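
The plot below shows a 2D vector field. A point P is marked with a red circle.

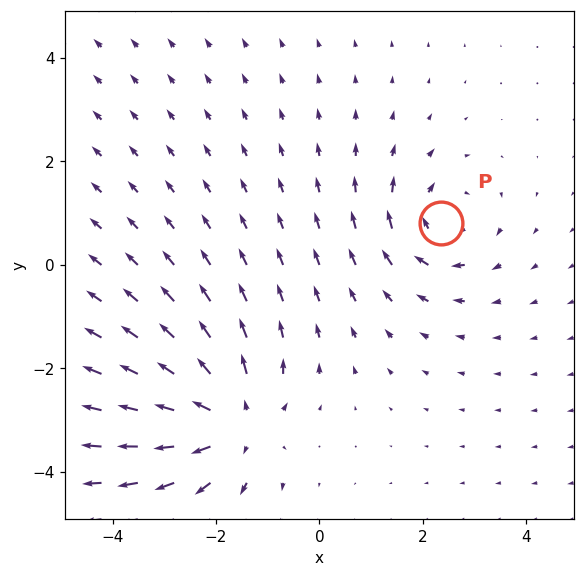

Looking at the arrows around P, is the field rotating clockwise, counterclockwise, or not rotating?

clockwise

Near P at (2.4, 0.8) the arrows circulate clockwise. The curl (z-component) there is about -4; negative curl means clockwise rotation.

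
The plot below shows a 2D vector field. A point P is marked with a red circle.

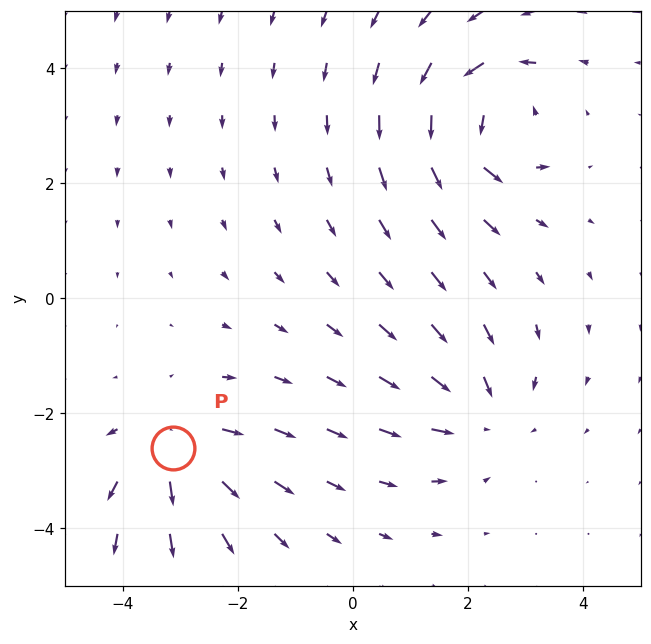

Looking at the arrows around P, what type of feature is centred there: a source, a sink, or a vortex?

source

At P (-3.1, -2.6) the arrows spread outward. Divergence about +4, curl ≈0 — positive divergence with near-zero curl is a source.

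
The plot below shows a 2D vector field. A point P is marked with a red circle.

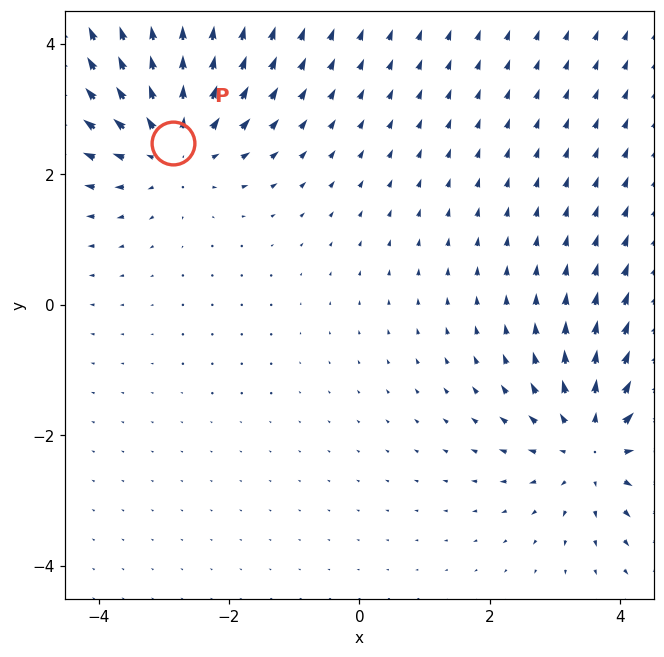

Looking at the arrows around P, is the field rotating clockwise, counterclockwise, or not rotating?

Near P at (-2.9, 2.5) the arrows show no circulation. The curl there is ≈0.

not rotating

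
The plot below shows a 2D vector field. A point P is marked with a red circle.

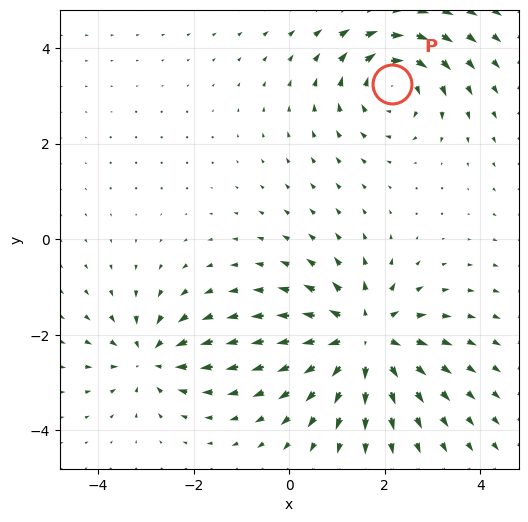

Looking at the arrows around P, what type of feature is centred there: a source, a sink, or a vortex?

vortex

At P (2.2, 3.3) the arrows circulate clockwise. Divergence ≈0, curl about -4 — near-zero divergence with nonzero curl is a vortex.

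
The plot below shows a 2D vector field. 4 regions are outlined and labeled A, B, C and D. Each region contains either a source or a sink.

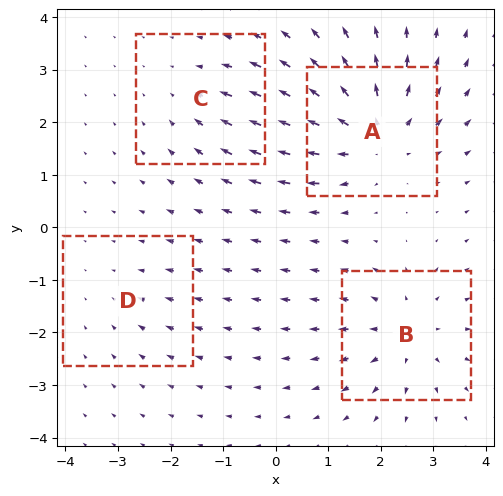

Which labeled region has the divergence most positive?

Divergence at each region's feature centre — A: about +6, B: about +5, C: about -3, D: about -2. Region A is most positive.

A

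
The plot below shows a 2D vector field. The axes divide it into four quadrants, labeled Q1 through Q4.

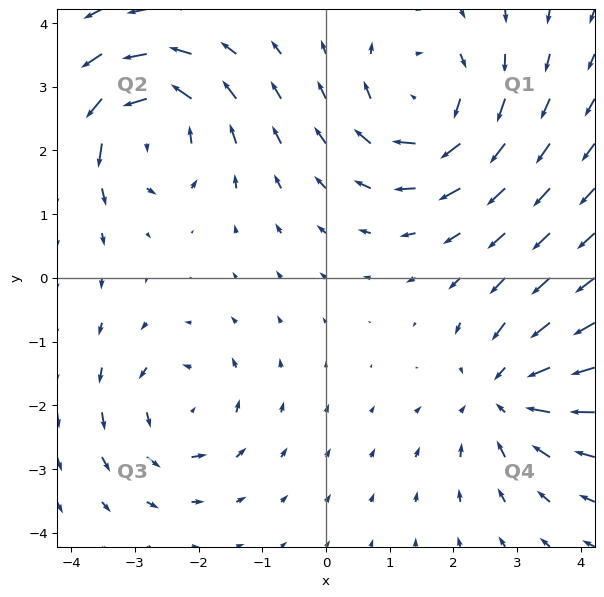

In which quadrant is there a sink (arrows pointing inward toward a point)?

The sink sits at approximately (2.8, -1.8), which lies in quadrant Q4. The divergence there is about -4, negative as expected for a sink.

Q4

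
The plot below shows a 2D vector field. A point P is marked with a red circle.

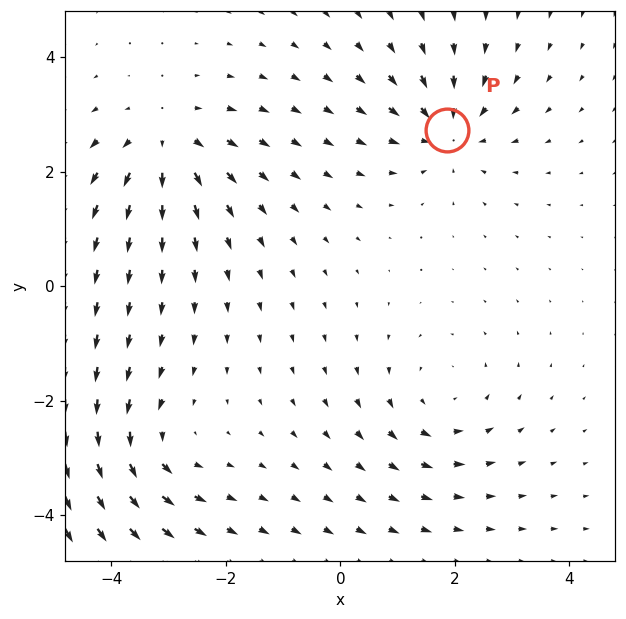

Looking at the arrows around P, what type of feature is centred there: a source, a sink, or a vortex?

sink

At P (1.9, 2.7) the arrows converge inward. Divergence about -4, curl ≈0 — negative divergence with near-zero curl is a sink.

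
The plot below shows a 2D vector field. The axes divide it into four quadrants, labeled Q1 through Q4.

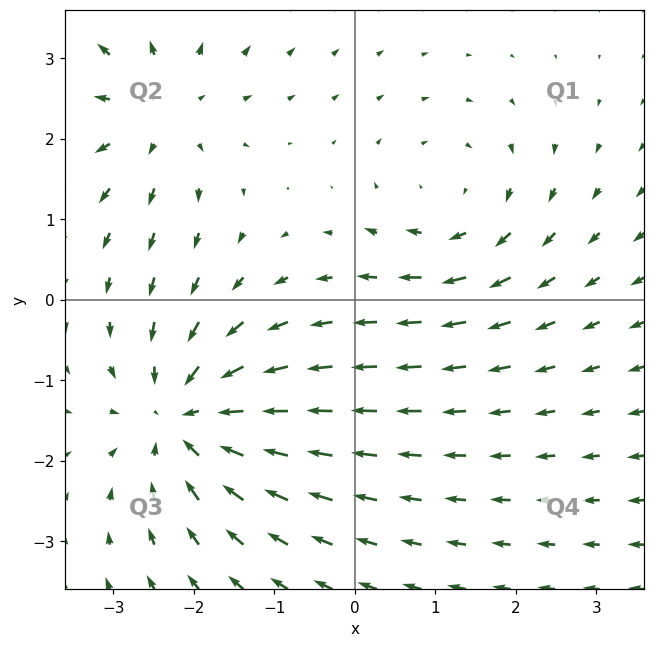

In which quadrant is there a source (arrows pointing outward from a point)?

Q2

The source sits at approximately (-2.4, 2.3), which lies in quadrant Q2. The divergence there is about +3, positive as expected for a source.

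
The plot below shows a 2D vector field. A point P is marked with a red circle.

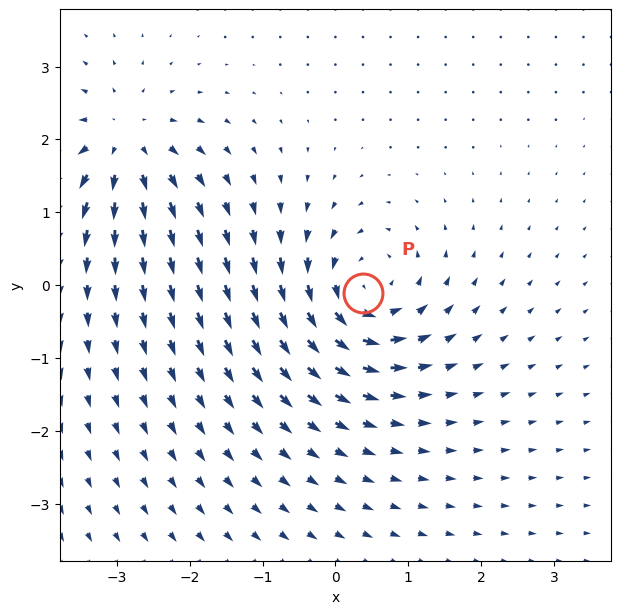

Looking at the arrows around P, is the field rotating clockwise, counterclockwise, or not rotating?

counterclockwise

Near P at (0.4, -0.1) the arrows circulate counterclockwise. The curl (z-component) there is about +5; positive curl means counterclockwise rotation.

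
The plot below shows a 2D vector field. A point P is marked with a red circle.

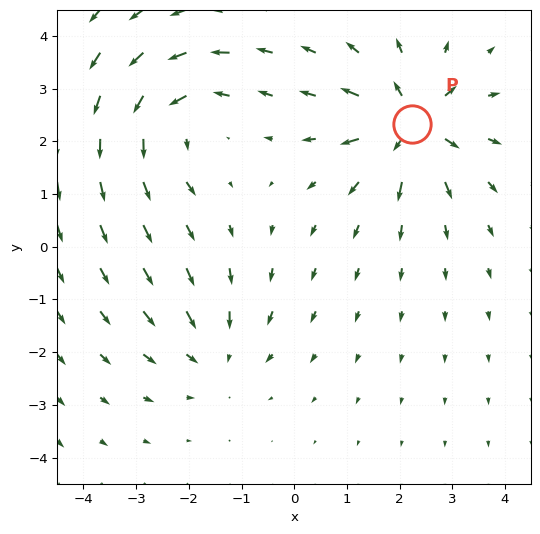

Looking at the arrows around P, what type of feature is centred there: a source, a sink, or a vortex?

At P (2.2, 2.3) the arrows spread outward. Divergence about +6, curl ≈0 — positive divergence with near-zero curl is a source.

source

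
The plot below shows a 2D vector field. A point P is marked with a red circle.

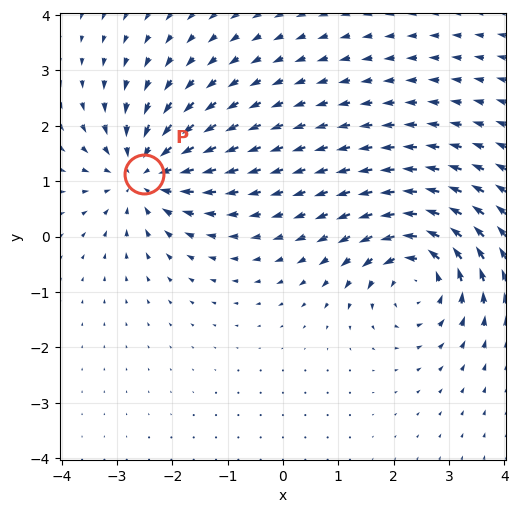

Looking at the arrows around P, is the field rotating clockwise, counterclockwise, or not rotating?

Near P at (-2.5, 1.1) the arrows show no circulation. The curl there is ≈0.

not rotating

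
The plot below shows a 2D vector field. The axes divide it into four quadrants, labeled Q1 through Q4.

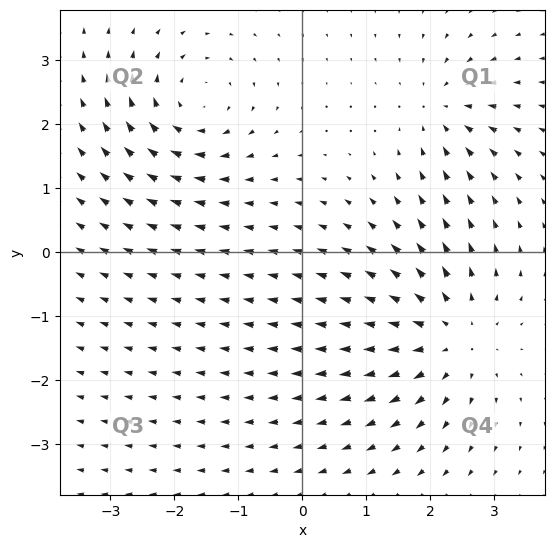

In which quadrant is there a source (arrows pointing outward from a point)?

The source sits at approximately (2.3, -1.3), which lies in quadrant Q4. The divergence there is about +4, positive as expected for a source.

Q4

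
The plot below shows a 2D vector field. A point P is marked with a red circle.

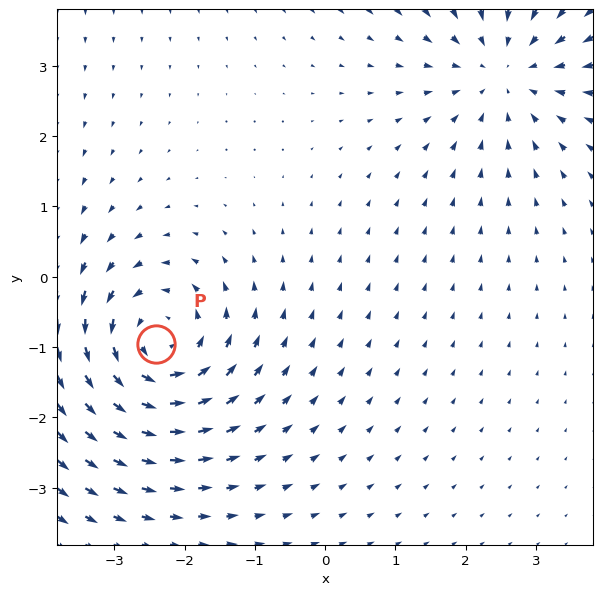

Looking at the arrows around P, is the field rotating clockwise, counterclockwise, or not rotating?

Near P at (-2.4, -1.0) the arrows circulate counterclockwise. The curl (z-component) there is about +4; positive curl means counterclockwise rotation.

counterclockwise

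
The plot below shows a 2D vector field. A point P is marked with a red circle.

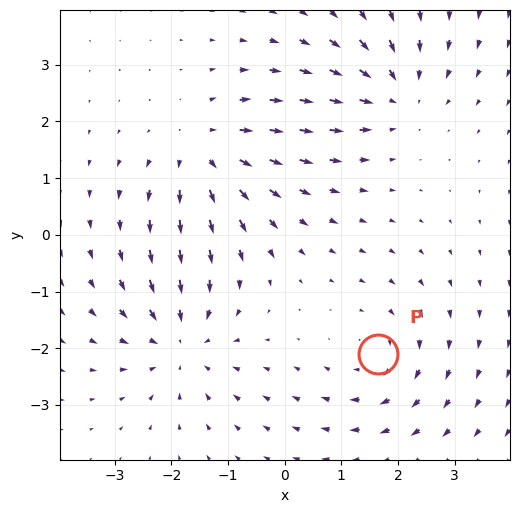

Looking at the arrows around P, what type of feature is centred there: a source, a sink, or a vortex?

vortex

At P (1.6, -2.1) the arrows circulate clockwise. Divergence ≈0, curl about -3 — near-zero divergence with nonzero curl is a vortex.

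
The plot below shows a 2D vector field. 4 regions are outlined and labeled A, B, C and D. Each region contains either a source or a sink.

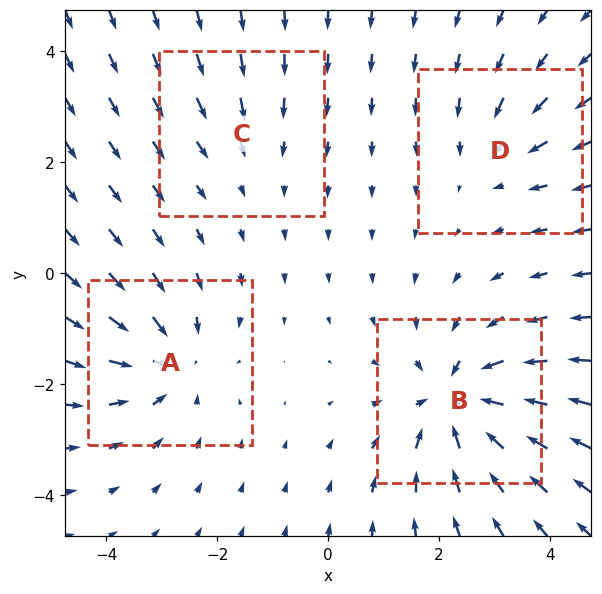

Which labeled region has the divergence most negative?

B

Divergence at each region's feature centre — A: about -5, B: about -6, C: about -2, D: about -3. Region B is most negative.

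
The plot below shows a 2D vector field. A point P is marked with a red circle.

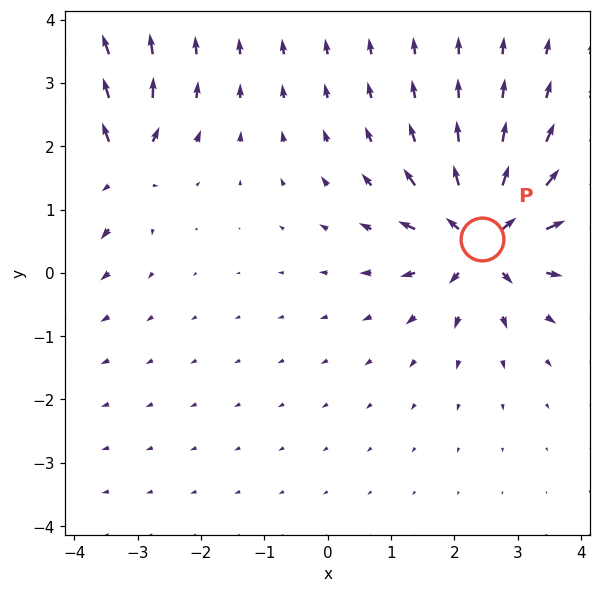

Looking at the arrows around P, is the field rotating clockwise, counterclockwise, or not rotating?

Near P at (2.4, 0.5) the arrows show no circulation. The curl there is ≈0.

not rotating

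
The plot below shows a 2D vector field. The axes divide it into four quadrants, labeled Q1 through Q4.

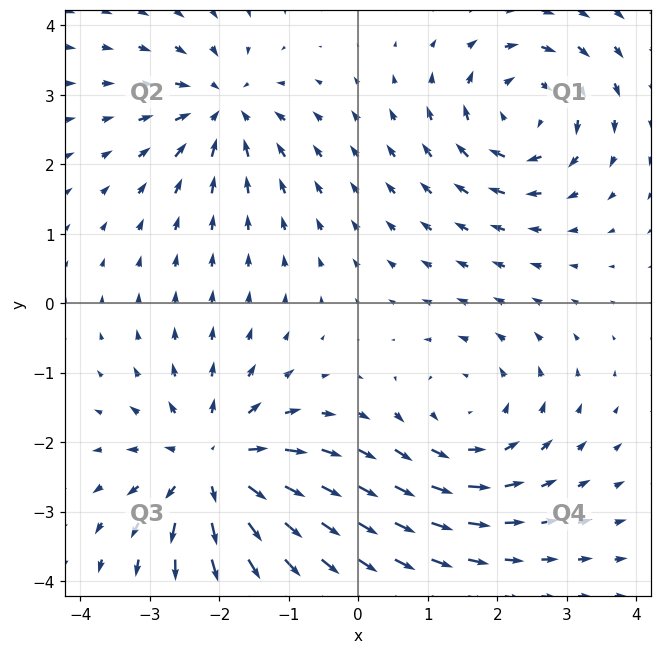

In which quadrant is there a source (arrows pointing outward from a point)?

The source sits at approximately (-2.1, -2.4), which lies in quadrant Q3. The divergence there is about +6, positive as expected for a source.

Q3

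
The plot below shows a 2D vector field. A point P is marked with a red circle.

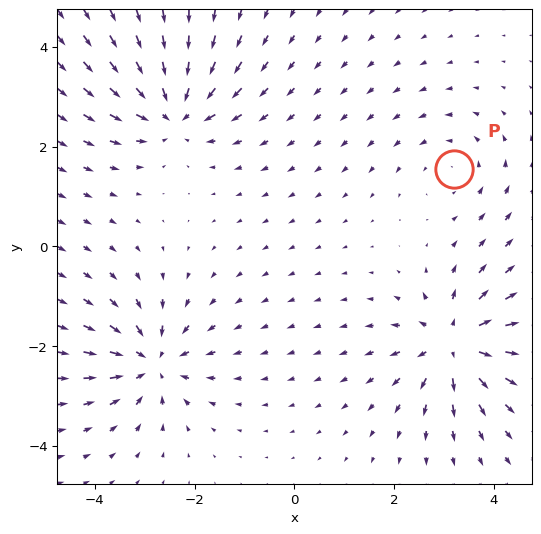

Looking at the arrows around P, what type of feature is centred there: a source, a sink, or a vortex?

At P (3.2, 1.5) the arrows circulate counterclockwise. Divergence ≈0, curl about +3 — near-zero divergence with nonzero curl is a vortex.

vortex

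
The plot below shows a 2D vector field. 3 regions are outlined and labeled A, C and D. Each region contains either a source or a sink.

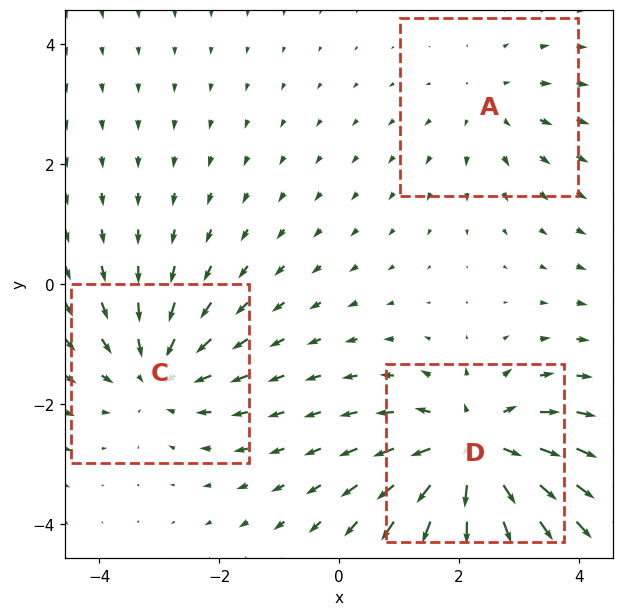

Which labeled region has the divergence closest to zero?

A

Divergence at each region's feature centre — A: about +2, C: about -3, D: about +5. Region A is closest to zero.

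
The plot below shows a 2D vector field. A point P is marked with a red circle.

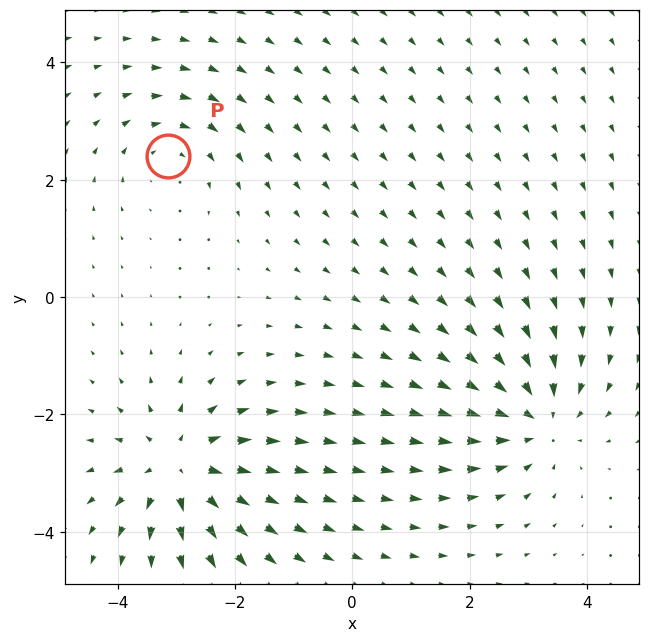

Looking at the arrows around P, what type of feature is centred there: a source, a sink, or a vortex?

vortex

At P (-3.1, 2.4) the arrows circulate clockwise. Divergence ≈0, curl about -3 — near-zero divergence with nonzero curl is a vortex.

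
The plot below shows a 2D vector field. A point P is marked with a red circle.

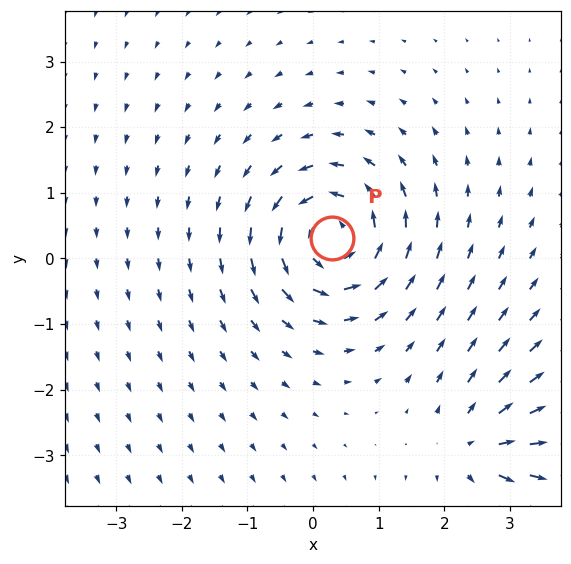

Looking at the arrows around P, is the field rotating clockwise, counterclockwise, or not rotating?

Near P at (0.3, 0.3) the arrows circulate counterclockwise. The curl (z-component) there is about +6; positive curl means counterclockwise rotation.

counterclockwise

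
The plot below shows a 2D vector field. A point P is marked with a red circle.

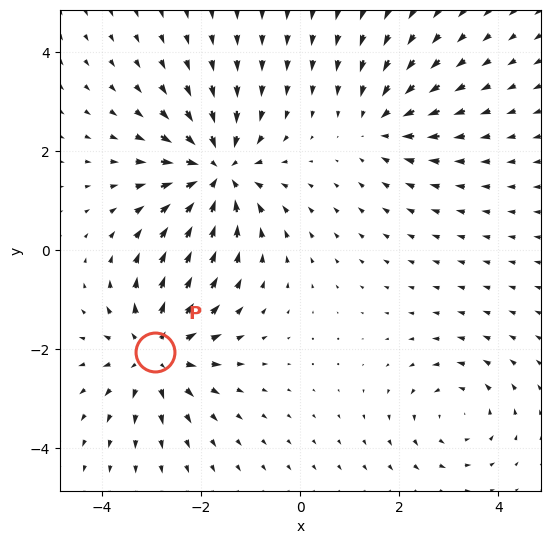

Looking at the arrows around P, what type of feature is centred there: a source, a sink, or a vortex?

At P (-2.9, -2.1) the arrows spread outward. Divergence about +4, curl ≈0 — positive divergence with near-zero curl is a source.

source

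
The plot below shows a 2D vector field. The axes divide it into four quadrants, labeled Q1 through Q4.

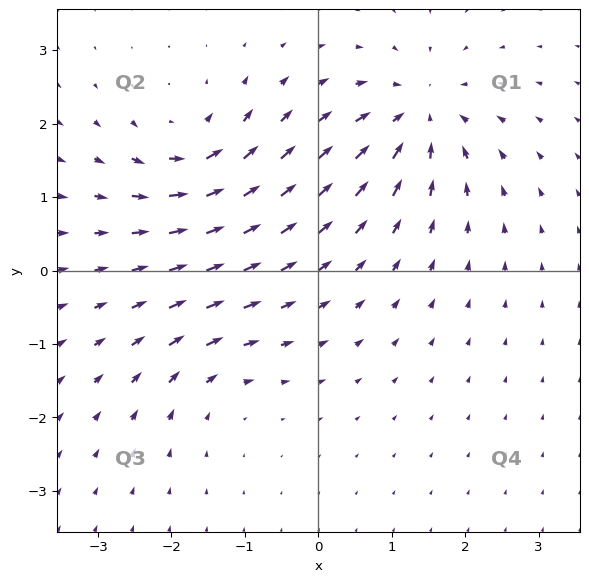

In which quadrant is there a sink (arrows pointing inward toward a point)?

Q1

The sink sits at approximately (1.4, 2.1), which lies in quadrant Q1. The divergence there is about -6, negative as expected for a sink.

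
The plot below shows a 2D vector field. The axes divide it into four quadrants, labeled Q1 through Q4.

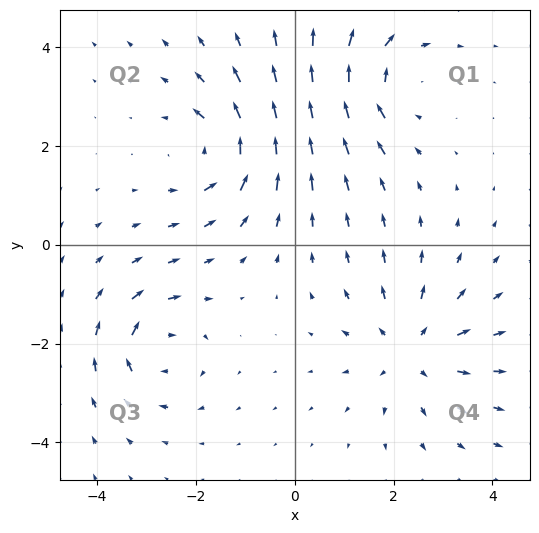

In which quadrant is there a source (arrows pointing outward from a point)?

The source sits at approximately (2.4, -2.1), which lies in quadrant Q4. The divergence there is about +4, positive as expected for a source.

Q4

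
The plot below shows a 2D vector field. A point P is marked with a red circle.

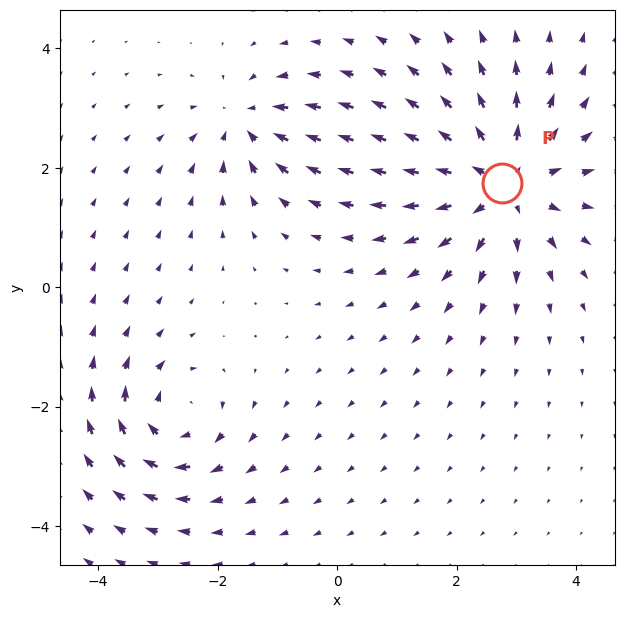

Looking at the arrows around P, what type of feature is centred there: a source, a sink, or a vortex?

source

At P (2.8, 1.7) the arrows spread outward. Divergence about +4, curl ≈0 — positive divergence with near-zero curl is a source.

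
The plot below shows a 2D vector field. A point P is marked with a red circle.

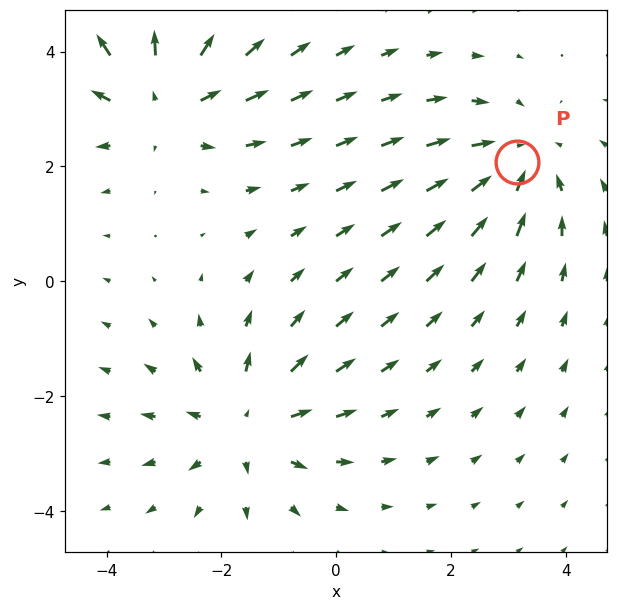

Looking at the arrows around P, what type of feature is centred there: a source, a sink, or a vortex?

At P (3.2, 2.1) the arrows converge inward. Divergence about -3, curl ≈0 — negative divergence with near-zero curl is a sink.

sink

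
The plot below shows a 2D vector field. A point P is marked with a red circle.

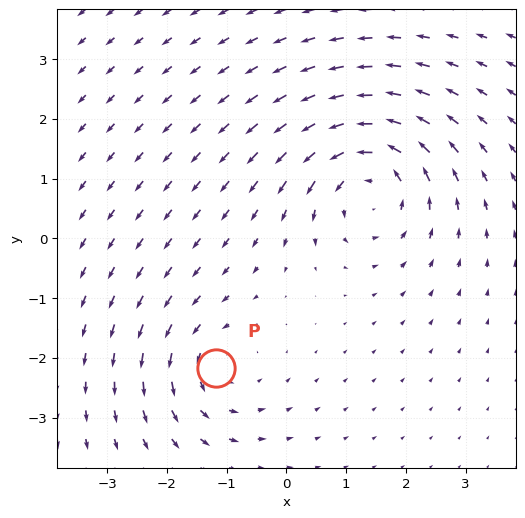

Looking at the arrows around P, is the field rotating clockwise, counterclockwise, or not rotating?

counterclockwise

Near P at (-1.2, -2.2) the arrows circulate counterclockwise. The curl (z-component) there is about +3; positive curl means counterclockwise rotation.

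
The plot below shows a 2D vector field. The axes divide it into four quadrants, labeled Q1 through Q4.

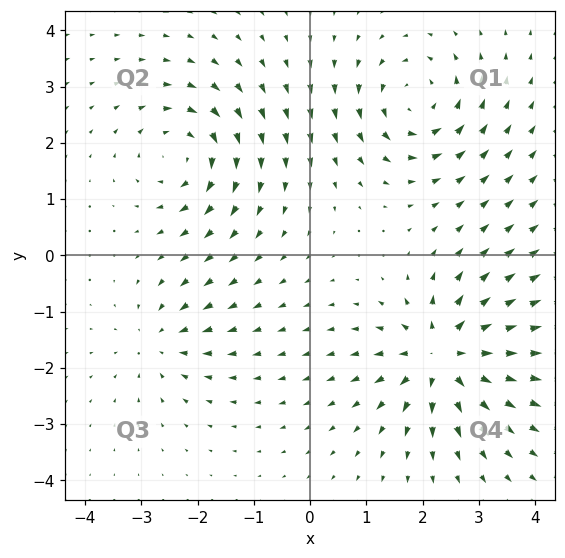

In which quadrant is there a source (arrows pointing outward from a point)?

The source sits at approximately (2.4, -1.8), which lies in quadrant Q4. The divergence there is about +6, positive as expected for a source.

Q4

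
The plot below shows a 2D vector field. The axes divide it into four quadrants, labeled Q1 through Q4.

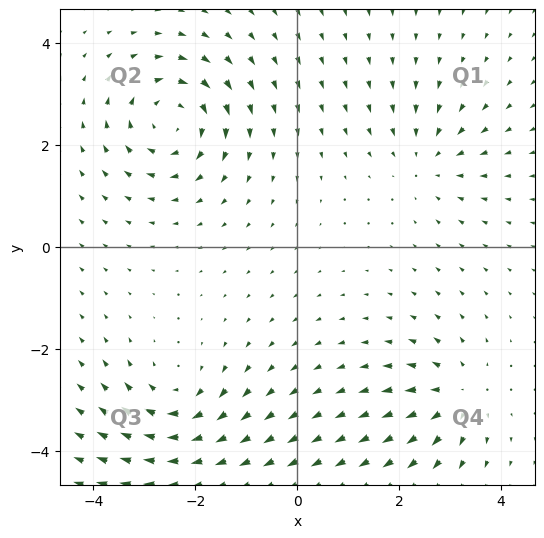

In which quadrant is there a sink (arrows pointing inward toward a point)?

The sink sits at approximately (2.6, 1.7), which lies in quadrant Q1. The divergence there is about -3, negative as expected for a sink.

Q1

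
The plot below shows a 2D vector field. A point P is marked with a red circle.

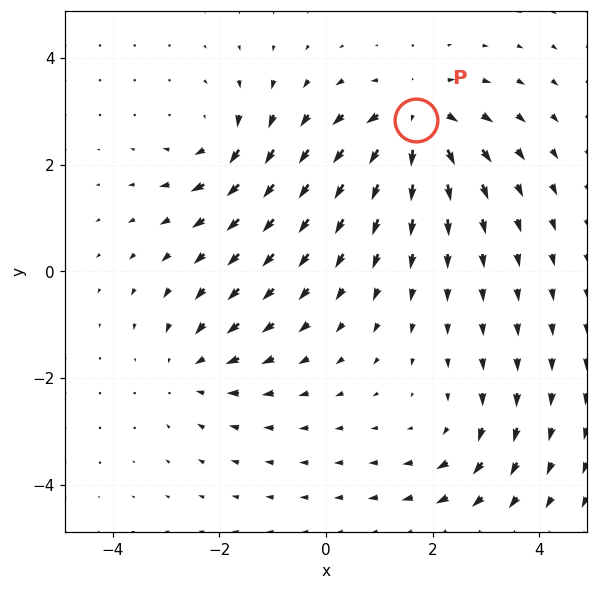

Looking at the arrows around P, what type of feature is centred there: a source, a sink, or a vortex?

source

At P (1.7, 2.8) the arrows spread outward. Divergence about +6, curl ≈0 — positive divergence with near-zero curl is a source.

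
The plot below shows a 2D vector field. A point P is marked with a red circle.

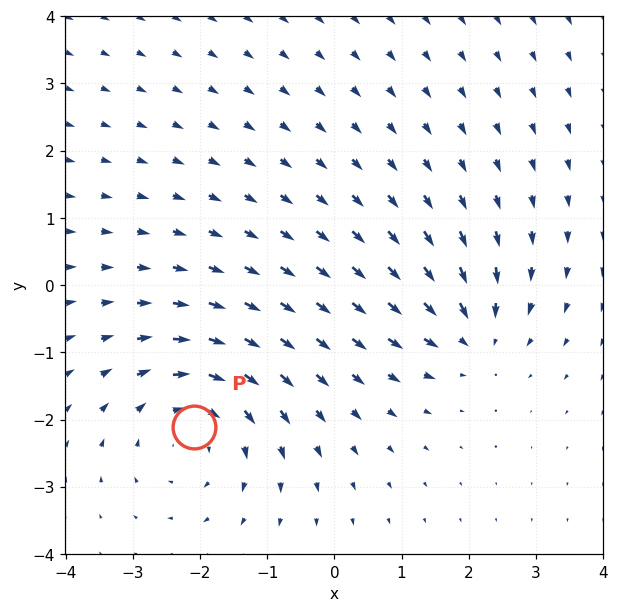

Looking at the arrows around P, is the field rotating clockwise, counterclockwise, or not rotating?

clockwise

Near P at (-2.1, -2.1) the arrows circulate clockwise. The curl (z-component) there is about -4; negative curl means clockwise rotation.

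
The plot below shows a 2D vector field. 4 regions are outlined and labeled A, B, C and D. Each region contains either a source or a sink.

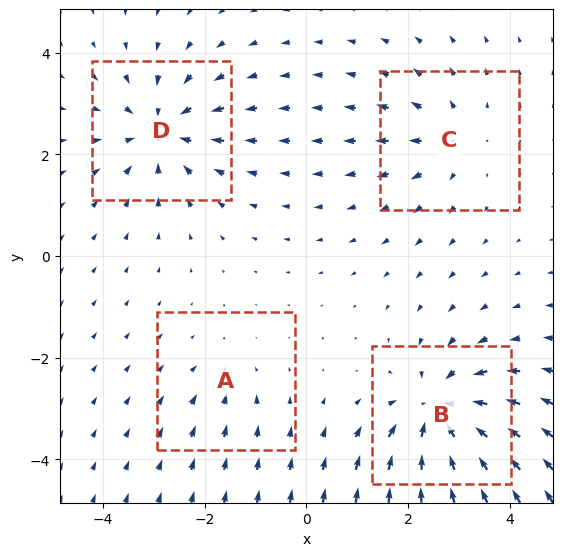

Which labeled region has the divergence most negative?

B

Divergence at each region's feature centre — A: about -2, B: about -7, C: about +4, D: about -5. Region B is most negative.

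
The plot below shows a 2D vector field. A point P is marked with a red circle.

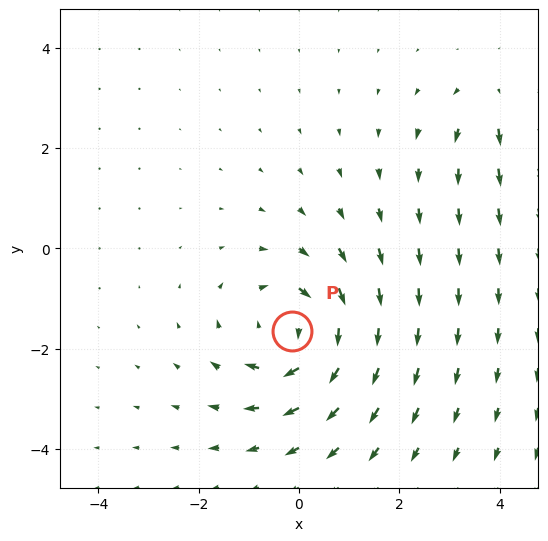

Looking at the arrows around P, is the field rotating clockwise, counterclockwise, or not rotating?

Near P at (-0.1, -1.7) the arrows circulate clockwise. The curl (z-component) there is about -4; negative curl means clockwise rotation.

clockwise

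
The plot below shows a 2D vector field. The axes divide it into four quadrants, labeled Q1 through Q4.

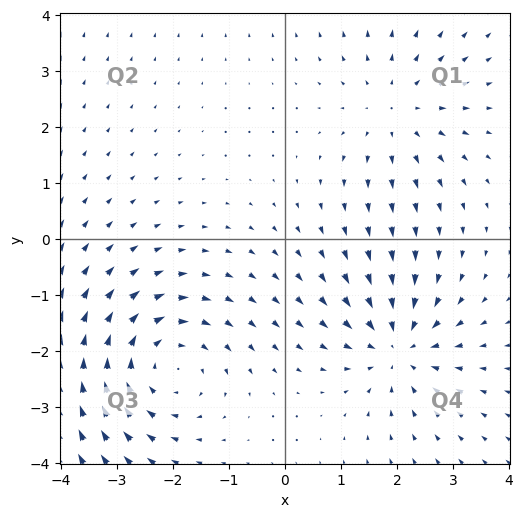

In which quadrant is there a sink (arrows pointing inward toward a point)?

The sink sits at approximately (2.0, -1.9), which lies in quadrant Q4. The divergence there is about -4, negative as expected for a sink.

Q4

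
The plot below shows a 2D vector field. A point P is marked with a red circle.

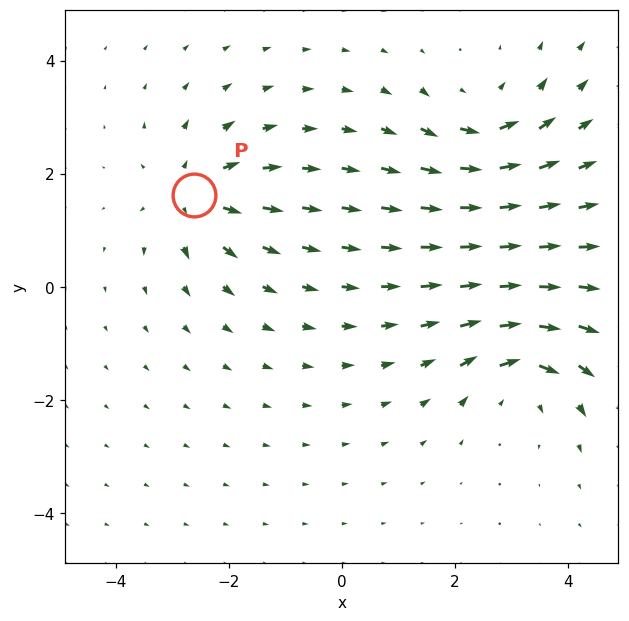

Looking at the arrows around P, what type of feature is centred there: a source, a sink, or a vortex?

At P (-2.6, 1.6) the arrows spread outward. Divergence about +5, curl ≈0 — positive divergence with near-zero curl is a source.

source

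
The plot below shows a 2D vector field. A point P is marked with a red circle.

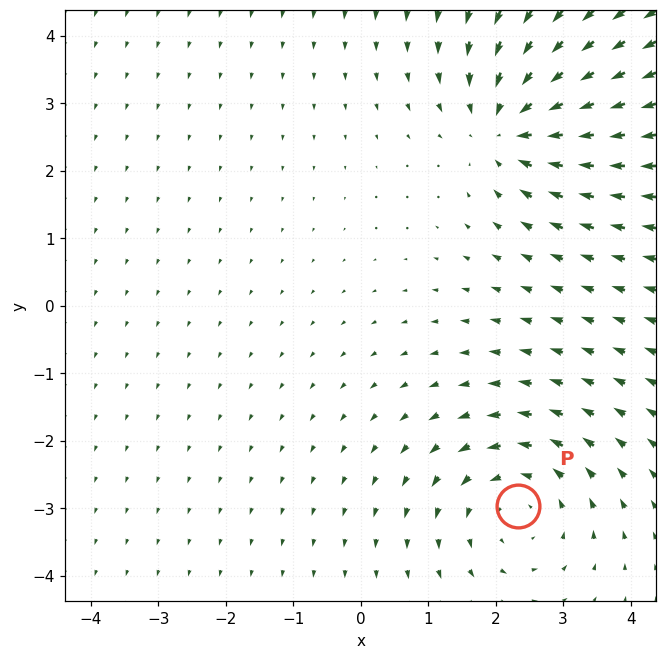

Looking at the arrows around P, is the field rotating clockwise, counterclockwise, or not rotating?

Near P at (2.3, -3.0) the arrows circulate counterclockwise. The curl (z-component) there is about +4; positive curl means counterclockwise rotation.

counterclockwise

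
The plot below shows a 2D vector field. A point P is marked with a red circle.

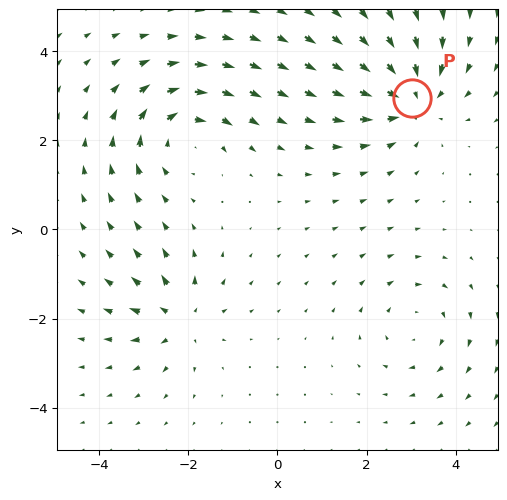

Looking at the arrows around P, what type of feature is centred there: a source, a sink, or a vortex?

At P (3.0, 3.0) the arrows converge inward. Divergence about -5, curl ≈0 — negative divergence with near-zero curl is a sink.

sink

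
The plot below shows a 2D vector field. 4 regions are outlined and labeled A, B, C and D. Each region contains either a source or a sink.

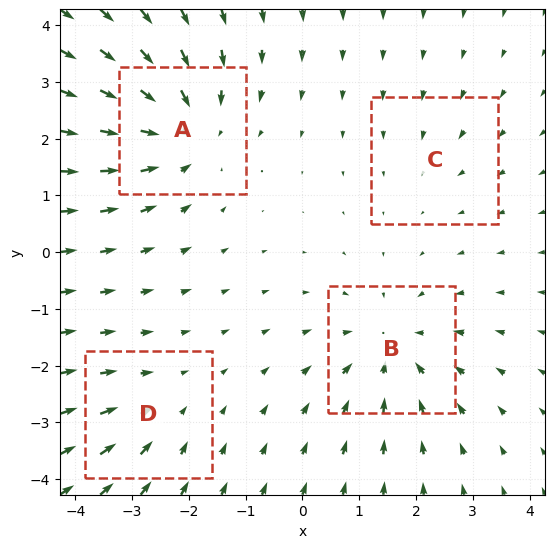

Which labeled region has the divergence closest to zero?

Divergence at each region's feature centre — A: about -6, B: about -5, C: about -2, D: about -3. Region C is closest to zero.

C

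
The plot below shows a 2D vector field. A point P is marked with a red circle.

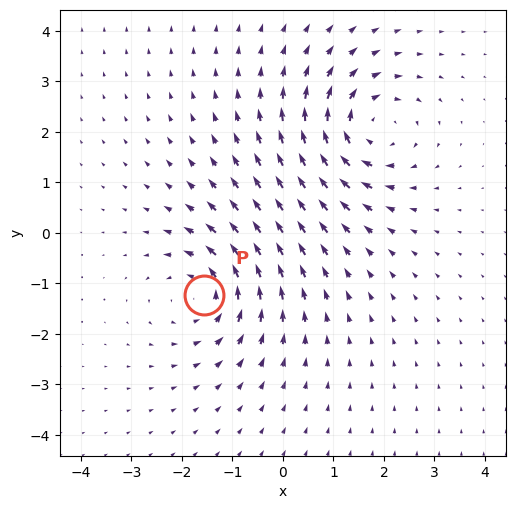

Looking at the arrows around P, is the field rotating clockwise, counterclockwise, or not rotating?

Near P at (-1.6, -1.2) the arrows circulate counterclockwise. The curl (z-component) there is about +4; positive curl means counterclockwise rotation.

counterclockwise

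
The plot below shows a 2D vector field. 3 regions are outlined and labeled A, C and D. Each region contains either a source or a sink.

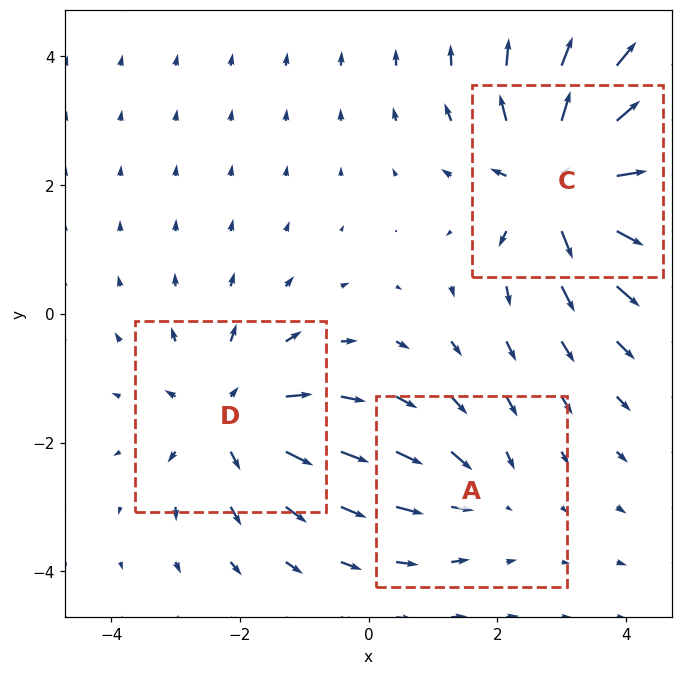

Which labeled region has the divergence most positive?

Divergence at each region's feature centre — A: about -2, C: about +5, D: about +3. Region C is most positive.

C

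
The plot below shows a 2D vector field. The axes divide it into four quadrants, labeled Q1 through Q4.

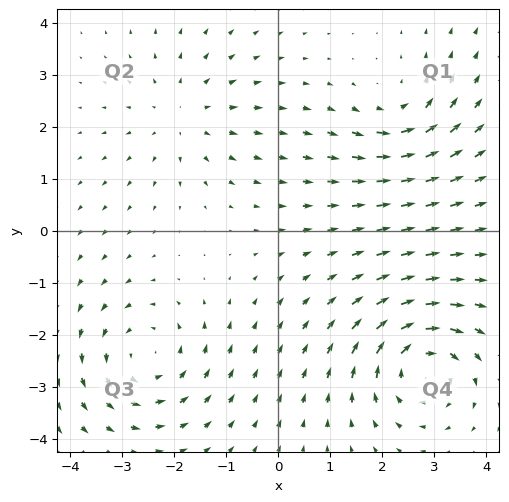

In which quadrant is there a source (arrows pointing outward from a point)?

The source sits at approximately (-1.8, 2.2), which lies in quadrant Q2. The divergence there is about +3, positive as expected for a source.

Q2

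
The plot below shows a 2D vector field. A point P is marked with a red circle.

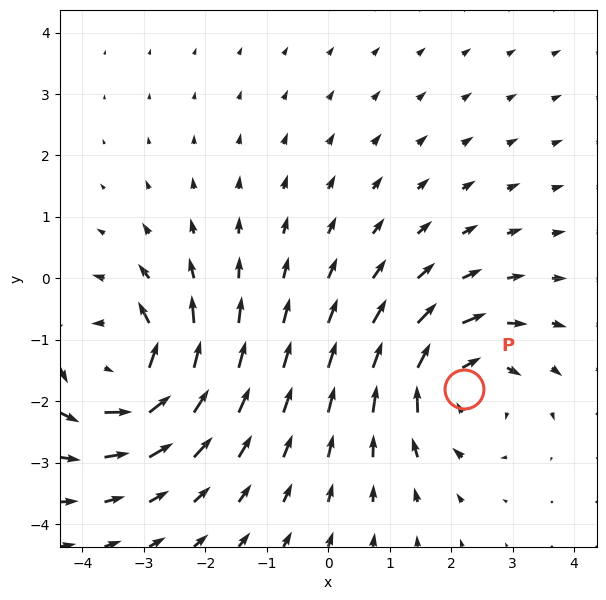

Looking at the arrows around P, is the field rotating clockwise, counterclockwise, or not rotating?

clockwise

Near P at (2.2, -1.8) the arrows circulate clockwise. The curl (z-component) there is about -5; negative curl means clockwise rotation.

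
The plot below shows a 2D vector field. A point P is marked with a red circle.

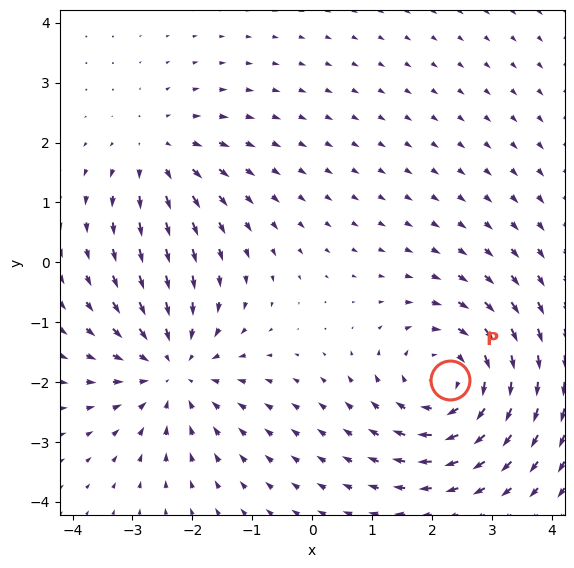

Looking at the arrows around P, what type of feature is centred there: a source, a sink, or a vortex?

vortex

At P (2.3, -2.0) the arrows circulate clockwise. Divergence ≈0, curl about -4 — near-zero divergence with nonzero curl is a vortex.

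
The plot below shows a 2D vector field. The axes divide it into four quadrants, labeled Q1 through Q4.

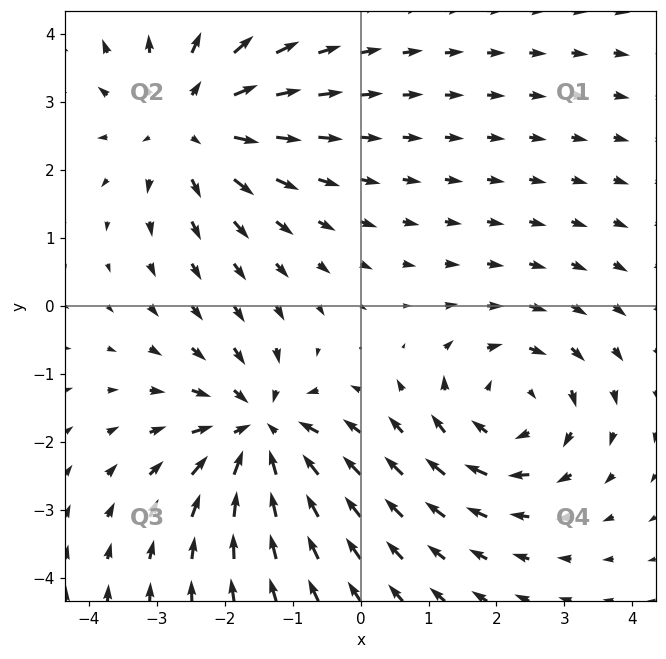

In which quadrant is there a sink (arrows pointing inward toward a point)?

The sink sits at approximately (-1.5, -1.8), which lies in quadrant Q3. The divergence there is about -5, negative as expected for a sink.

Q3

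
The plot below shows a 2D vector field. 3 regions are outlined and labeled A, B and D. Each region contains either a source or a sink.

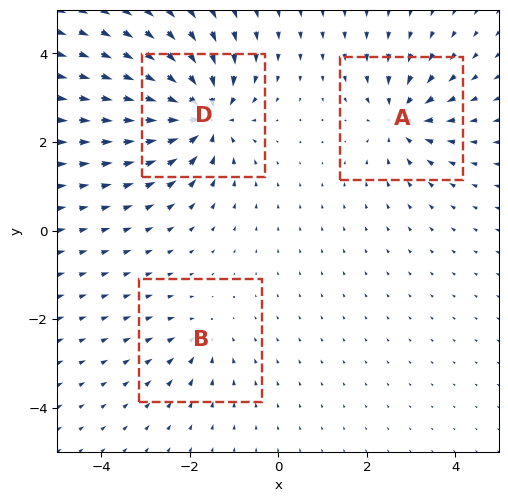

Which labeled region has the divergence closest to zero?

B

Divergence at each region's feature centre — A: about -4, B: about -2, D: about -7. Region B is closest to zero.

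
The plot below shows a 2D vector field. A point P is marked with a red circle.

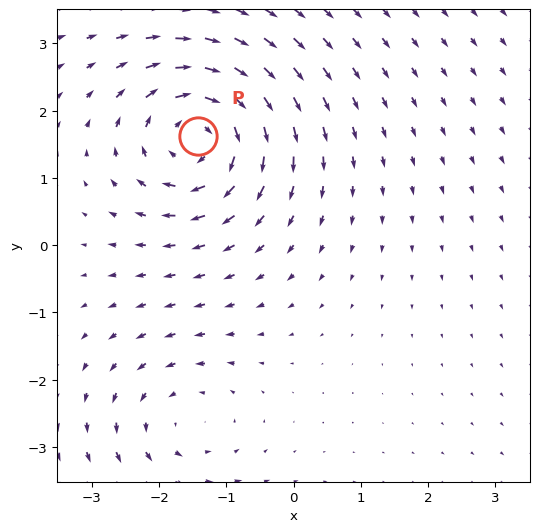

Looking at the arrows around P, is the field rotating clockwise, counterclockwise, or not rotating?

Near P at (-1.4, 1.6) the arrows circulate clockwise. The curl (z-component) there is about -6; negative curl means clockwise rotation.

clockwise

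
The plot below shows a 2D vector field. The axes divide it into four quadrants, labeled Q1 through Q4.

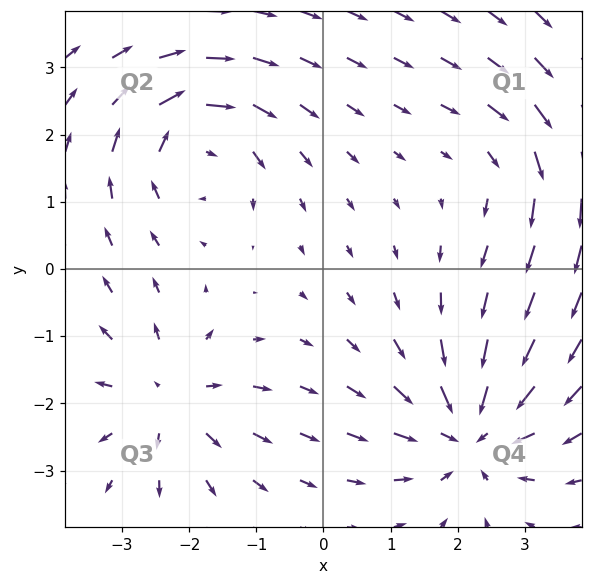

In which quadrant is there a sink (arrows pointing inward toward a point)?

Q4

The sink sits at approximately (2.2, -2.4), which lies in quadrant Q4. The divergence there is about -5, negative as expected for a sink.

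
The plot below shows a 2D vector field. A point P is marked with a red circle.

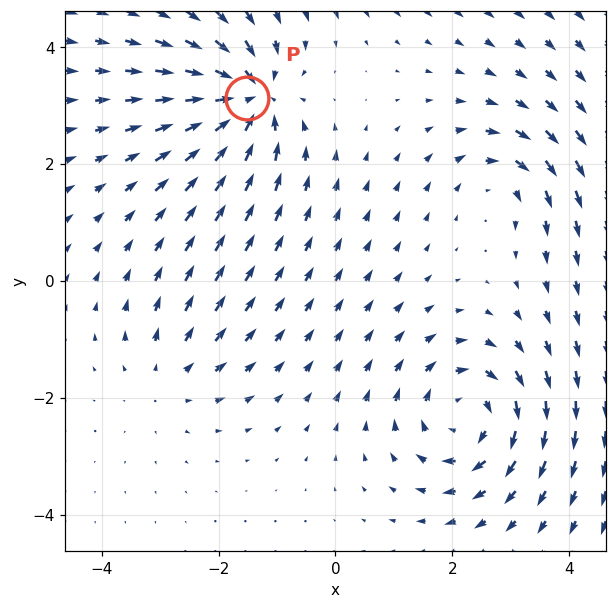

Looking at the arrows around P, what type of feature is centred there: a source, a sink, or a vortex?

sink

At P (-1.5, 3.1) the arrows converge inward. Divergence about -7, curl ≈0 — negative divergence with near-zero curl is a sink.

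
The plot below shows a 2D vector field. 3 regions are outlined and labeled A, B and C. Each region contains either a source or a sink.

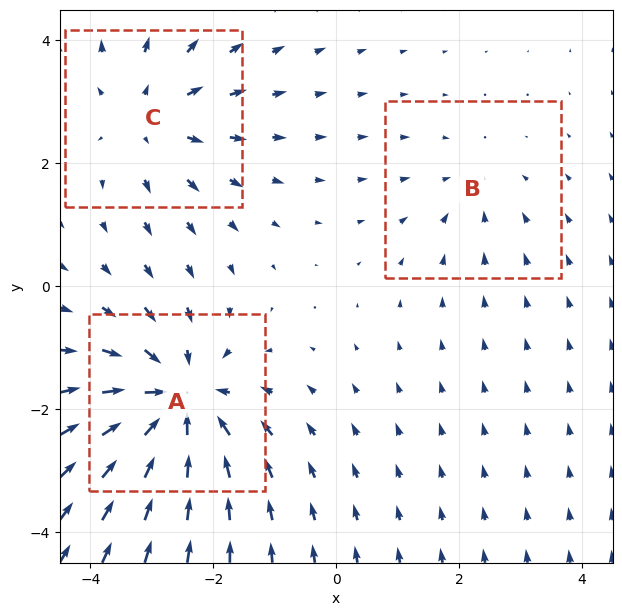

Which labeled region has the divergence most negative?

A

Divergence at each region's feature centre — A: about -5, B: about -2, C: about +3. Region A is most negative.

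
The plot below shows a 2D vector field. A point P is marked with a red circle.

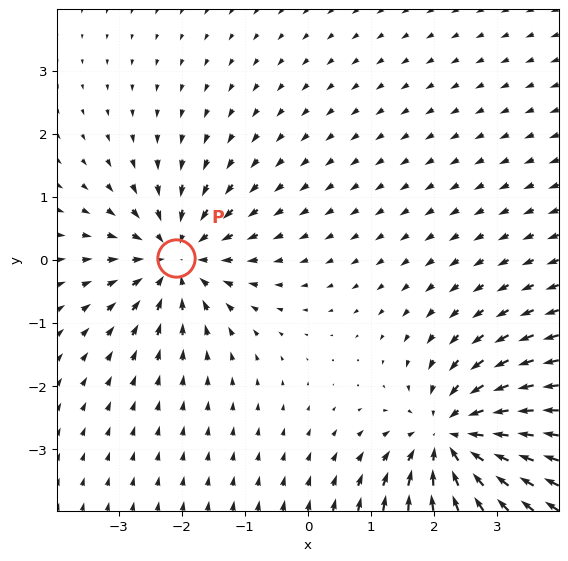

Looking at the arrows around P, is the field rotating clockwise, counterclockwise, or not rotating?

Near P at (-2.1, 0.0) the arrows show no circulation. The curl there is ≈0.

not rotating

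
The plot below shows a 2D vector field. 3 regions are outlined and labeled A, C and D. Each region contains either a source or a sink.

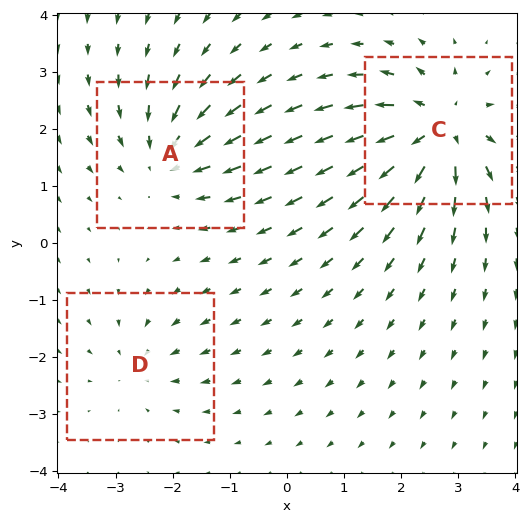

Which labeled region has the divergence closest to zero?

D

Divergence at each region's feature centre — A: about -4, C: about +5, D: about -2. Region D is closest to zero.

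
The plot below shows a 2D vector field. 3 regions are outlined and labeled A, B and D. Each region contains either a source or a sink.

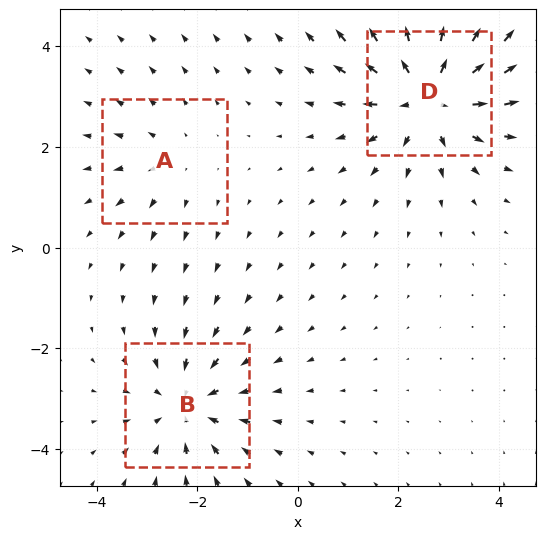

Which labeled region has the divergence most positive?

Divergence at each region's feature centre — A: about +2, B: about -3, D: about +5. Region D is most positive.

D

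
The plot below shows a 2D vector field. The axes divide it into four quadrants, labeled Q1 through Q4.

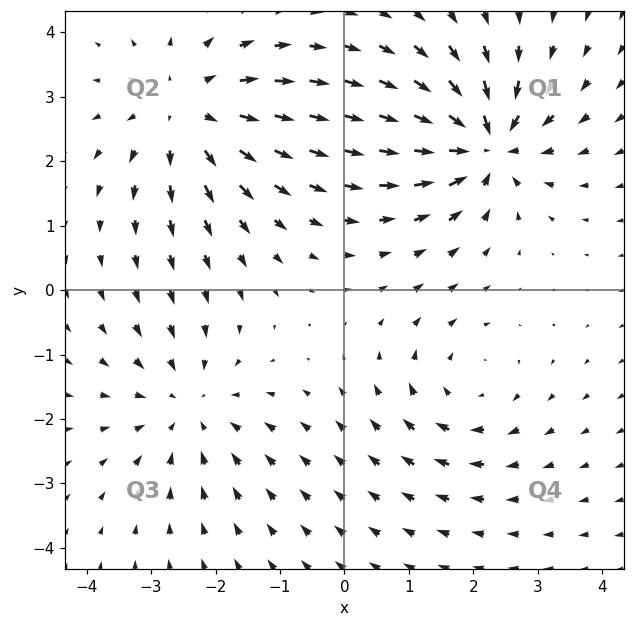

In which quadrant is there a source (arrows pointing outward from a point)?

Q2

The source sits at approximately (-2.4, 2.8), which lies in quadrant Q2. The divergence there is about +4, positive as expected for a source.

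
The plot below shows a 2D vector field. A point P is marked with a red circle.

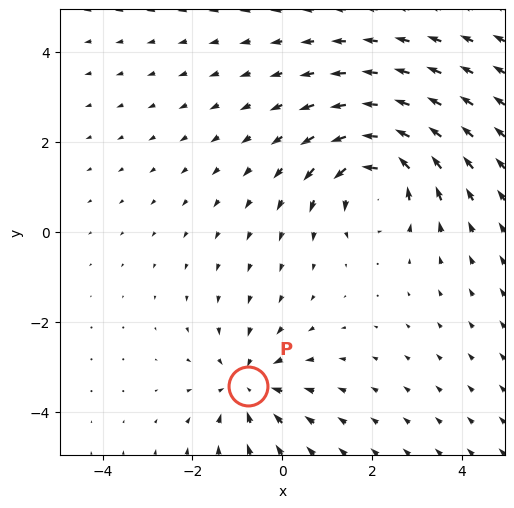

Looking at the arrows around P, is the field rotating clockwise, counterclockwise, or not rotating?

not rotating

Near P at (-0.8, -3.4) the arrows show no circulation. The curl there is ≈0.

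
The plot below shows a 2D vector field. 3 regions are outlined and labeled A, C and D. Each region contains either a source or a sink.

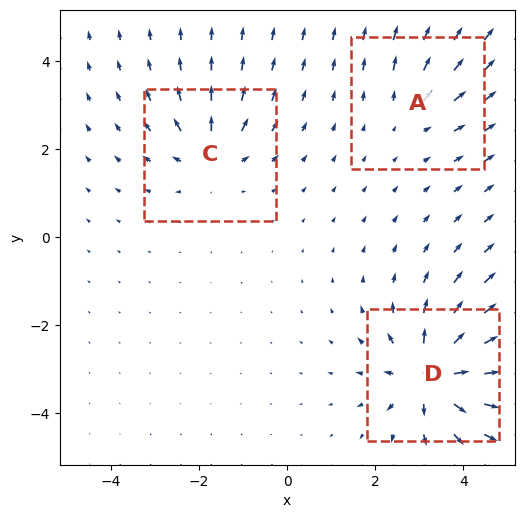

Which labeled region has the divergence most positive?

D

Divergence at each region's feature centre — A: about +3, C: about +4, D: about +7. Region D is most positive.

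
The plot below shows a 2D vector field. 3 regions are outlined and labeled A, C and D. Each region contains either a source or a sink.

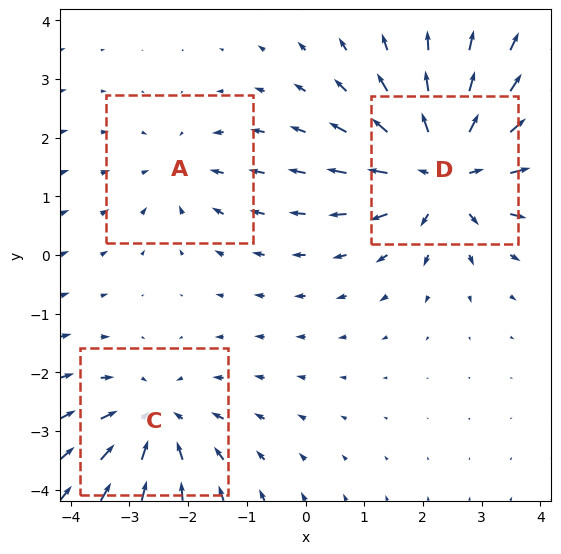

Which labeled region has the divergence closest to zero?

A

Divergence at each region's feature centre — A: about -2, C: about -3, D: about +4. Region A is closest to zero.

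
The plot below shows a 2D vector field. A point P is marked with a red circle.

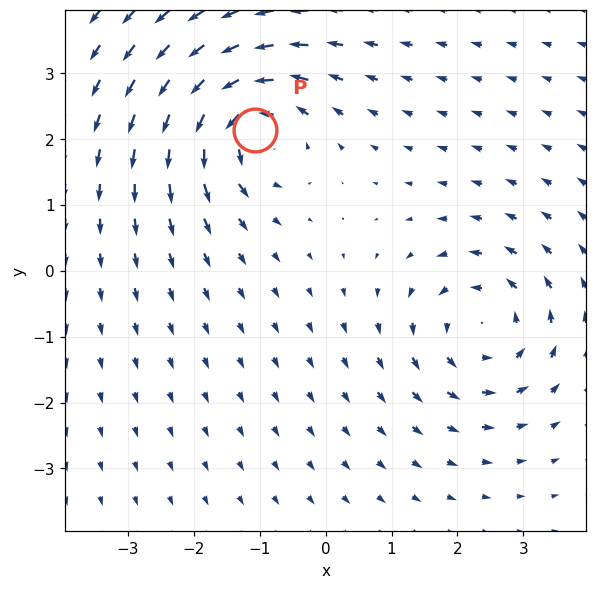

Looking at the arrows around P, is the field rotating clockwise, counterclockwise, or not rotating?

counterclockwise

Near P at (-1.1, 2.1) the arrows circulate counterclockwise. The curl (z-component) there is about +5; positive curl means counterclockwise rotation.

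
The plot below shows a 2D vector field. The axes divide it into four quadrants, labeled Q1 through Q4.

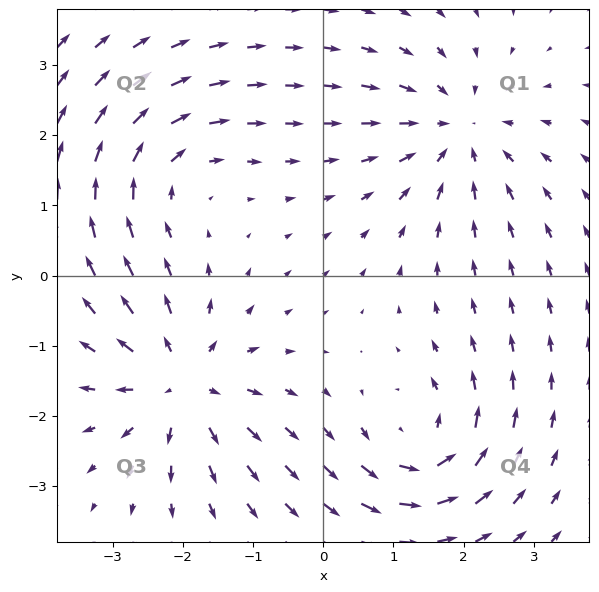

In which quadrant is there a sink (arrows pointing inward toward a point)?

Q1

The sink sits at approximately (1.9, 2.1), which lies in quadrant Q1. The divergence there is about -4, negative as expected for a sink.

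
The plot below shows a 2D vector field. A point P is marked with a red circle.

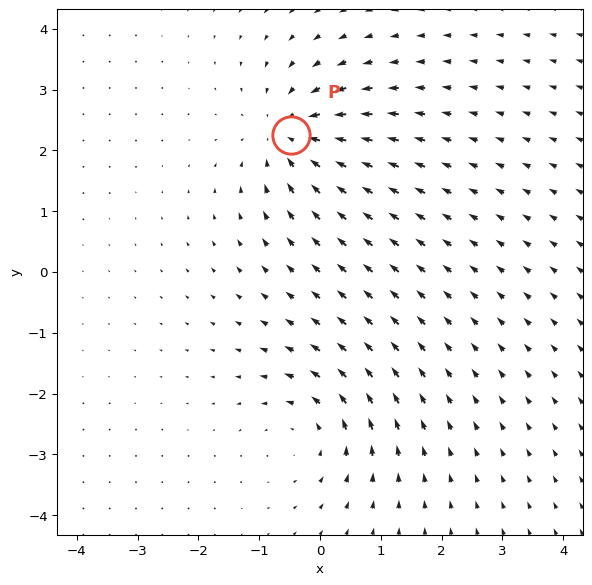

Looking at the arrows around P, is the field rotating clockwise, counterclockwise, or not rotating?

Near P at (-0.5, 2.3) the arrows show no circulation. The curl there is ≈0.

not rotating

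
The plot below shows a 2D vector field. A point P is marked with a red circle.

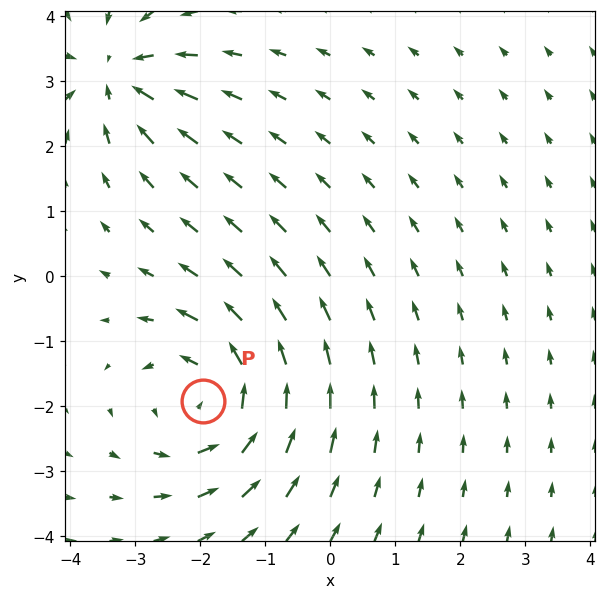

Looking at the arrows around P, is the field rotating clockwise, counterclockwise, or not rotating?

counterclockwise

Near P at (-2.0, -1.9) the arrows circulate counterclockwise. The curl (z-component) there is about +4; positive curl means counterclockwise rotation.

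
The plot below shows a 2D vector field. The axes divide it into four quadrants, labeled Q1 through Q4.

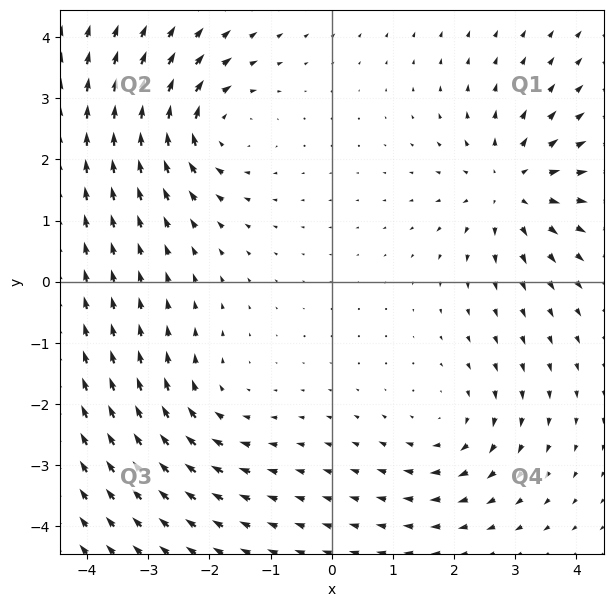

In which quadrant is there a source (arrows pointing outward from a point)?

Q1

The source sits at approximately (2.9, 1.6), which lies in quadrant Q1. The divergence there is about +5, positive as expected for a source.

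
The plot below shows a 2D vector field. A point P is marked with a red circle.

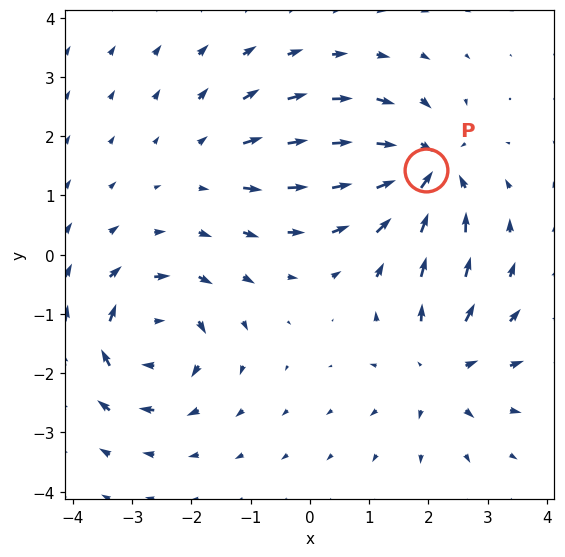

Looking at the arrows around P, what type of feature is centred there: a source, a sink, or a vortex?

sink

At P (2.0, 1.4) the arrows converge inward. Divergence about -6, curl ≈0 — negative divergence with near-zero curl is a sink.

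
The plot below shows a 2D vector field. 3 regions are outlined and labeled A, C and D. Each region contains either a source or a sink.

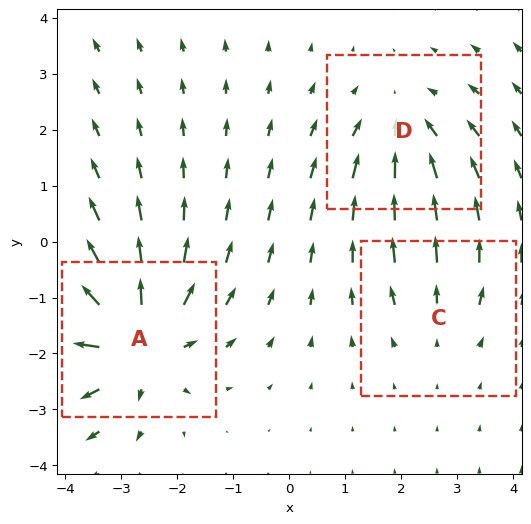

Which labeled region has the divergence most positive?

A

Divergence at each region's feature centre — A: about +5, C: about +2, D: about -3. Region A is most positive.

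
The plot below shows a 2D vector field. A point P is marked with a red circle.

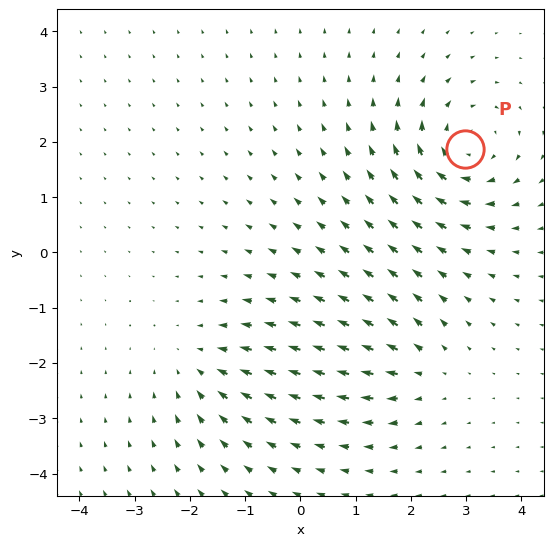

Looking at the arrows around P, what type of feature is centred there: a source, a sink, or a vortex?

vortex

At P (3.0, 1.9) the arrows circulate clockwise. Divergence ≈0, curl about -5 — near-zero divergence with nonzero curl is a vortex.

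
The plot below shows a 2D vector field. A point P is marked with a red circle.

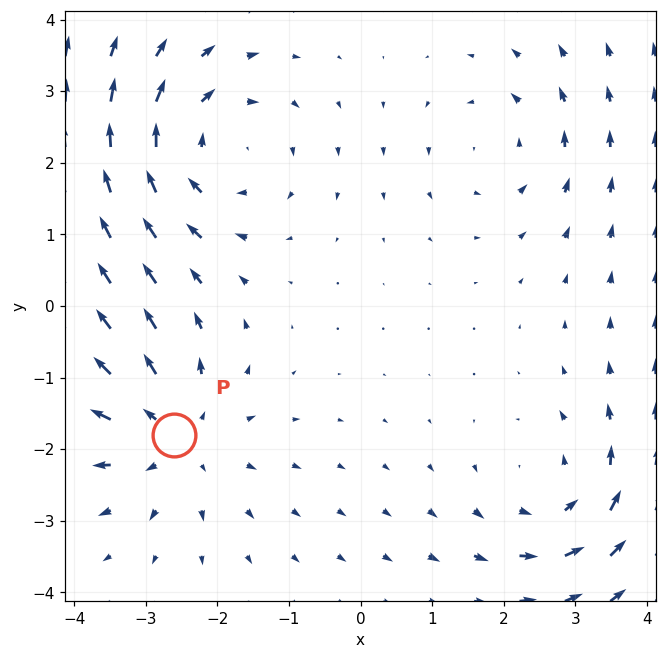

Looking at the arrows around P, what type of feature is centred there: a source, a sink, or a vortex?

At P (-2.6, -1.8) the arrows spread outward. Divergence about +4, curl ≈0 — positive divergence with near-zero curl is a source.

source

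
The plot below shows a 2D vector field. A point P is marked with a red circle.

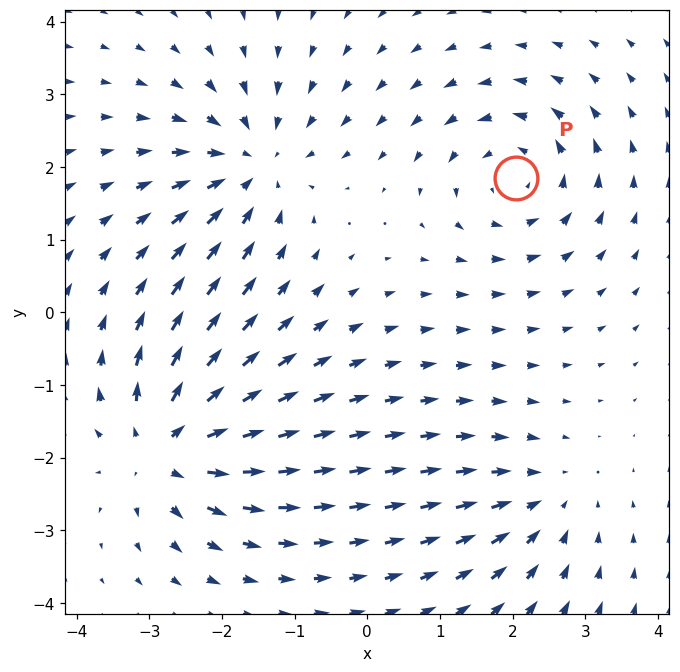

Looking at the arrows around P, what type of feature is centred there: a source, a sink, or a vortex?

vortex

At P (2.0, 1.9) the arrows circulate counterclockwise. Divergence ≈0, curl about +4 — near-zero divergence with nonzero curl is a vortex.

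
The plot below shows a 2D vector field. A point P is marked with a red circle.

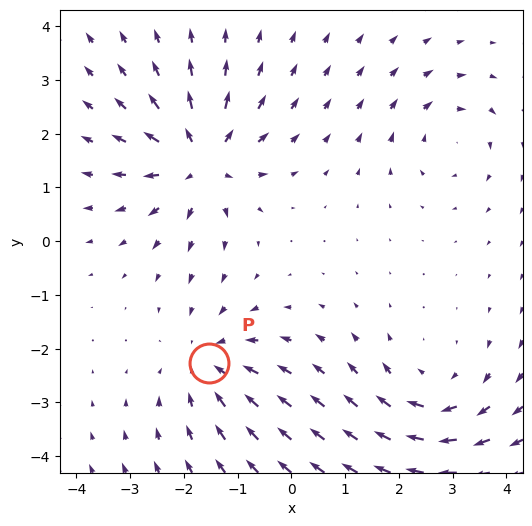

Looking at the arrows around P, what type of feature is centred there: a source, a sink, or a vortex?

At P (-1.5, -2.3) the arrows converge inward. Divergence about -4, curl ≈0 — negative divergence with near-zero curl is a sink.

sink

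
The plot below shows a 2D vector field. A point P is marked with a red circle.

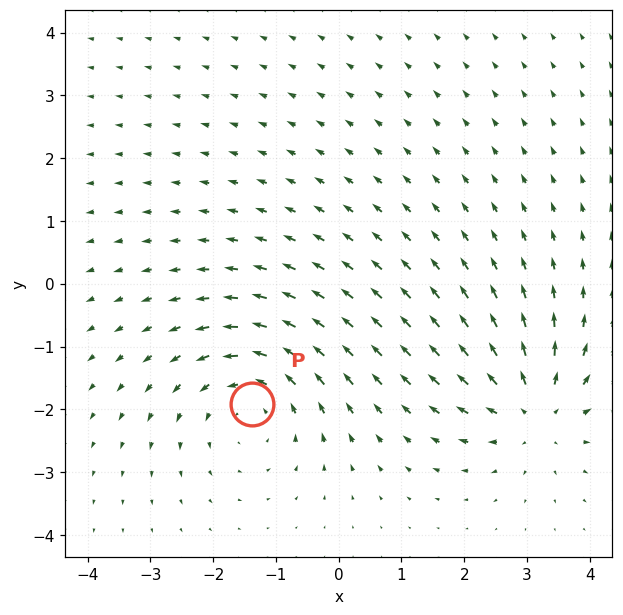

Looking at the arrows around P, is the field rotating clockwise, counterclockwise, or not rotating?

counterclockwise

Near P at (-1.4, -1.9) the arrows circulate counterclockwise. The curl (z-component) there is about +3; positive curl means counterclockwise rotation.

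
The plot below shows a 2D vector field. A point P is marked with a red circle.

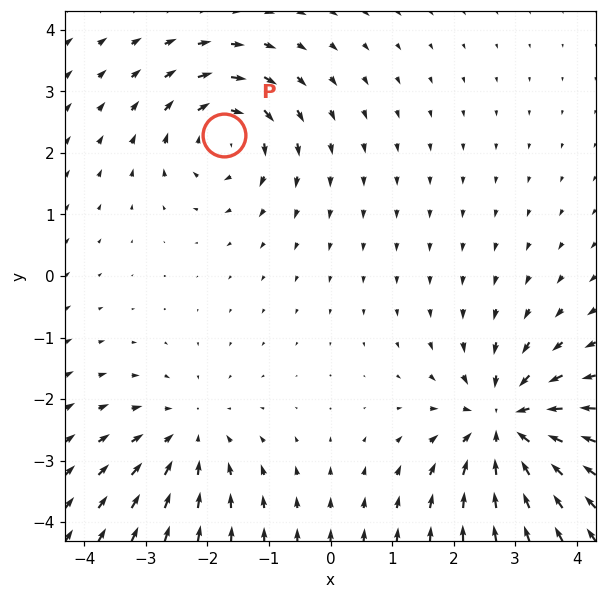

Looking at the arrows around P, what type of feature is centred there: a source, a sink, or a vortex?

At P (-1.7, 2.3) the arrows circulate clockwise. Divergence ≈0, curl about -4 — near-zero divergence with nonzero curl is a vortex.

vortex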